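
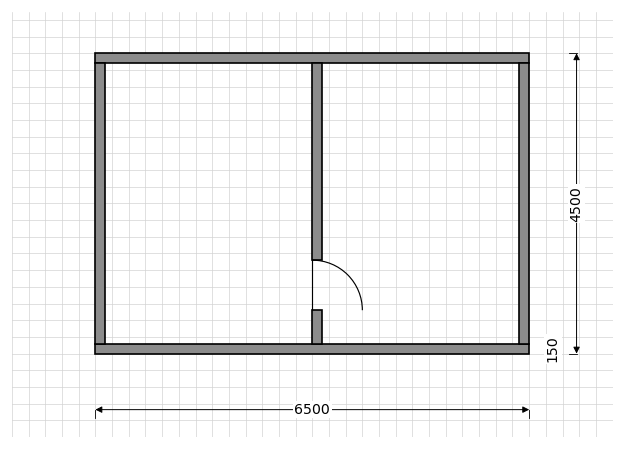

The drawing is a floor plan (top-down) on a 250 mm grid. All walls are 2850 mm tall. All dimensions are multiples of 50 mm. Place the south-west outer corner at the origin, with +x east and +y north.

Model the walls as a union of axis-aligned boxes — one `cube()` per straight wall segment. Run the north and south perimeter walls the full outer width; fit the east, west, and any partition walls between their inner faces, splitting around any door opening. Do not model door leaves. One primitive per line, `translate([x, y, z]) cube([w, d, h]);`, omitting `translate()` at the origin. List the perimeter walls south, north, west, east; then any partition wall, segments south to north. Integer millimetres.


cube([6500, 150, 2850]);
translate([0, 4350, 0]) cube([6500, 150, 2850]);
translate([0, 150, 0]) cube([150, 4200, 2850]);
translate([6350, 150, 0]) cube([150, 4200, 2850]);
translate([3250, 150, 0]) cube([150, 500, 2850]);
translate([3250, 1400, 0]) cube([150, 2950, 2850]);


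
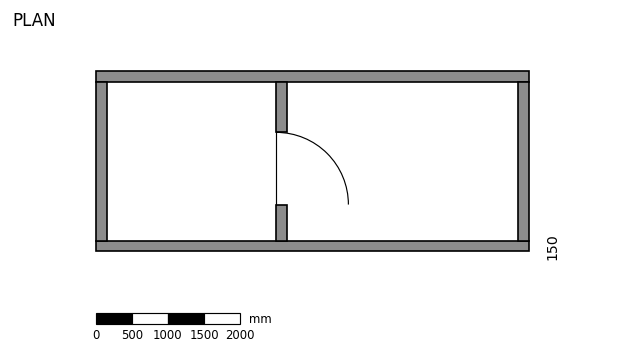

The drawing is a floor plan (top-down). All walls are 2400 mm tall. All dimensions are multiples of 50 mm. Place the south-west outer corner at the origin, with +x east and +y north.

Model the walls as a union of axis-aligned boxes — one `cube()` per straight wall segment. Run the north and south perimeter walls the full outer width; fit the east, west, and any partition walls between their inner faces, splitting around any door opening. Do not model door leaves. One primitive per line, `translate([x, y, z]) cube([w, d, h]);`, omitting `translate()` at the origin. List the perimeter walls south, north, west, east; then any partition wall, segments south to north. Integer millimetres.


cube([6000, 150, 2400]);
translate([0, 2350, 0]) cube([6000, 150, 2400]);
translate([0, 150, 0]) cube([150, 2200, 2400]);
translate([5850, 150, 0]) cube([150, 2200, 2400]);
translate([2500, 150, 0]) cube([150, 500, 2400]);
translate([2500, 1650, 0]) cube([150, 700, 2400]);


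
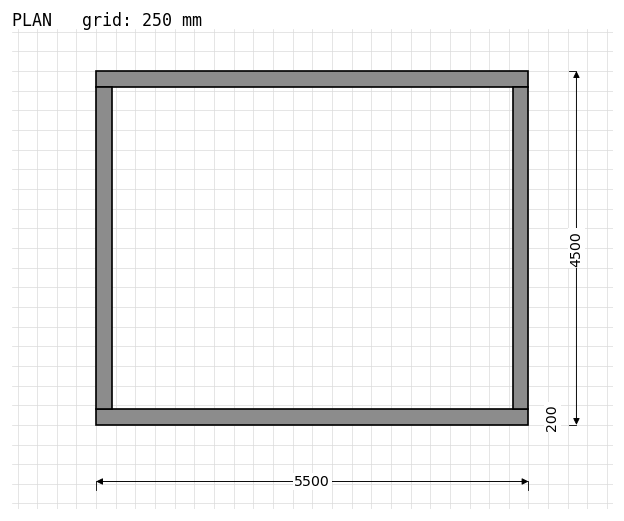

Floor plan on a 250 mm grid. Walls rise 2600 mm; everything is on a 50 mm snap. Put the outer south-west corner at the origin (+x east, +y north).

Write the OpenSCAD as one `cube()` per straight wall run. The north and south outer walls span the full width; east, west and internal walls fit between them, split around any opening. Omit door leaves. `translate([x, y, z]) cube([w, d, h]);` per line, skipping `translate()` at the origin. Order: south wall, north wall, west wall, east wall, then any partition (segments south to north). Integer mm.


cube([5500, 200, 2600]);
translate([0, 4300, 0]) cube([5500, 200, 2600]);
translate([0, 200, 0]) cube([200, 4100, 2600]);
translate([5300, 200, 0]) cube([200, 4100, 2600]);


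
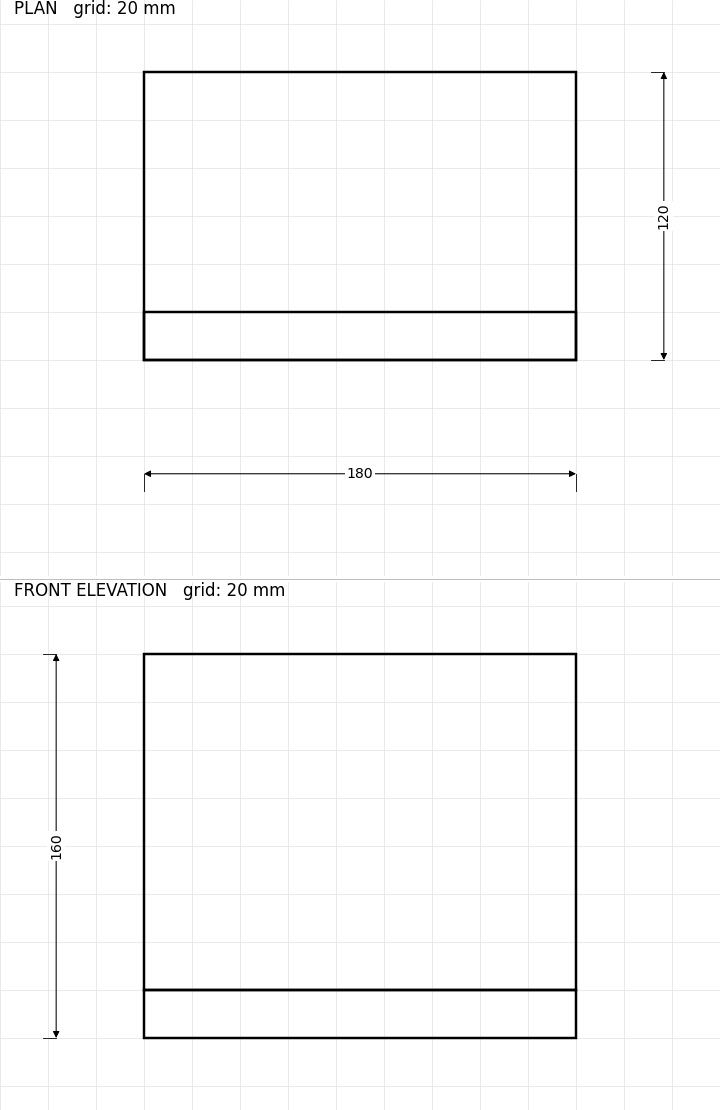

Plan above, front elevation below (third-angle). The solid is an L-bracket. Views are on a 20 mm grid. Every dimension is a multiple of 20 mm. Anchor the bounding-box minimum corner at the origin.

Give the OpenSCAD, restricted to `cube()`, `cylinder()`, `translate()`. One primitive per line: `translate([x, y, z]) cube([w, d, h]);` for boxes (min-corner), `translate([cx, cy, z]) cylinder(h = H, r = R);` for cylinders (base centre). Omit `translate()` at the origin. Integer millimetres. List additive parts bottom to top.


cube([180, 120, 20]);
translate([0, 0, 20]) cube([180, 20, 140]);


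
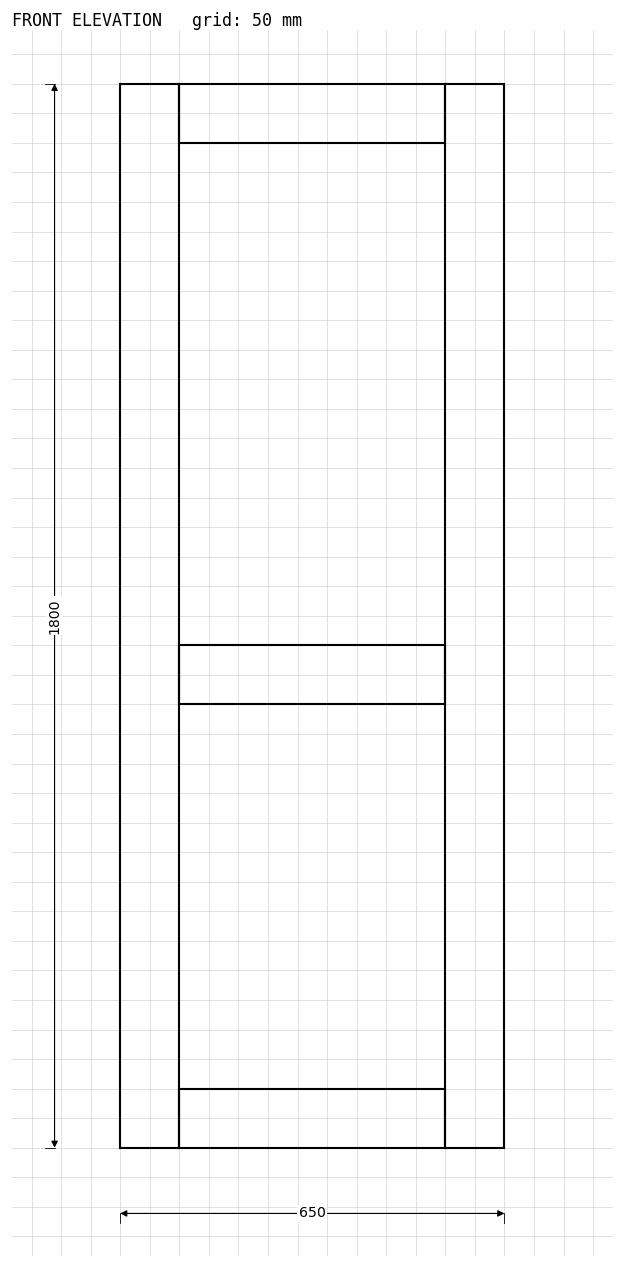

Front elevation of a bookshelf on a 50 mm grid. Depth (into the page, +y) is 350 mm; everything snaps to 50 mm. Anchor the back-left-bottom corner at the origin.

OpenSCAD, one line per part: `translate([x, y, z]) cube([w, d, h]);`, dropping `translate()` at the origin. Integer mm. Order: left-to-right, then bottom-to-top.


cube([100, 350, 1800]);
translate([100, 0, 0]) cube([450, 350, 100]);
translate([100, 0, 750]) cube([450, 350, 100]);
translate([100, 0, 1700]) cube([450, 350, 100]);
translate([550, 0, 0]) cube([100, 350, 1800]);


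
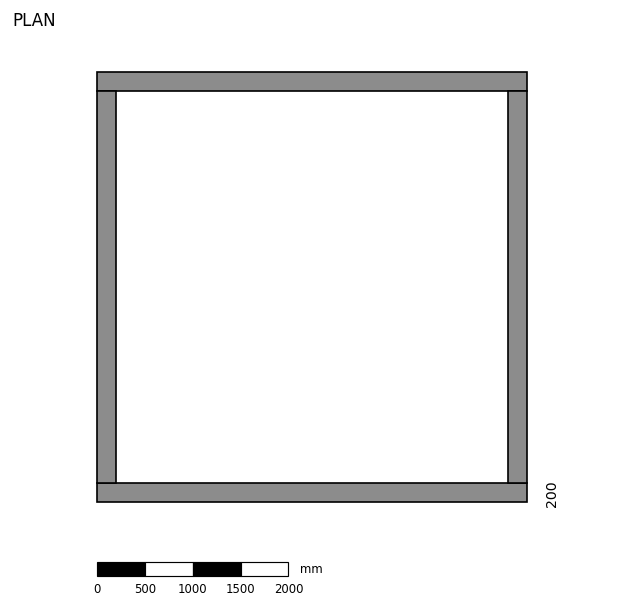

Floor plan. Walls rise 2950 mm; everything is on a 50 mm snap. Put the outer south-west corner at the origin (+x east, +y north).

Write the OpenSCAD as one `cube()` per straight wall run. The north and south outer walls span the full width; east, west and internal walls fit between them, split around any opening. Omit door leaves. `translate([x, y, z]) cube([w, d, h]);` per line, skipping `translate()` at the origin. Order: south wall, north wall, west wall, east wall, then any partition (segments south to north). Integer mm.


cube([4500, 200, 2950]);
translate([0, 4300, 0]) cube([4500, 200, 2950]);
translate([0, 200, 0]) cube([200, 4100, 2950]);
translate([4300, 200, 0]) cube([200, 4100, 2950]);


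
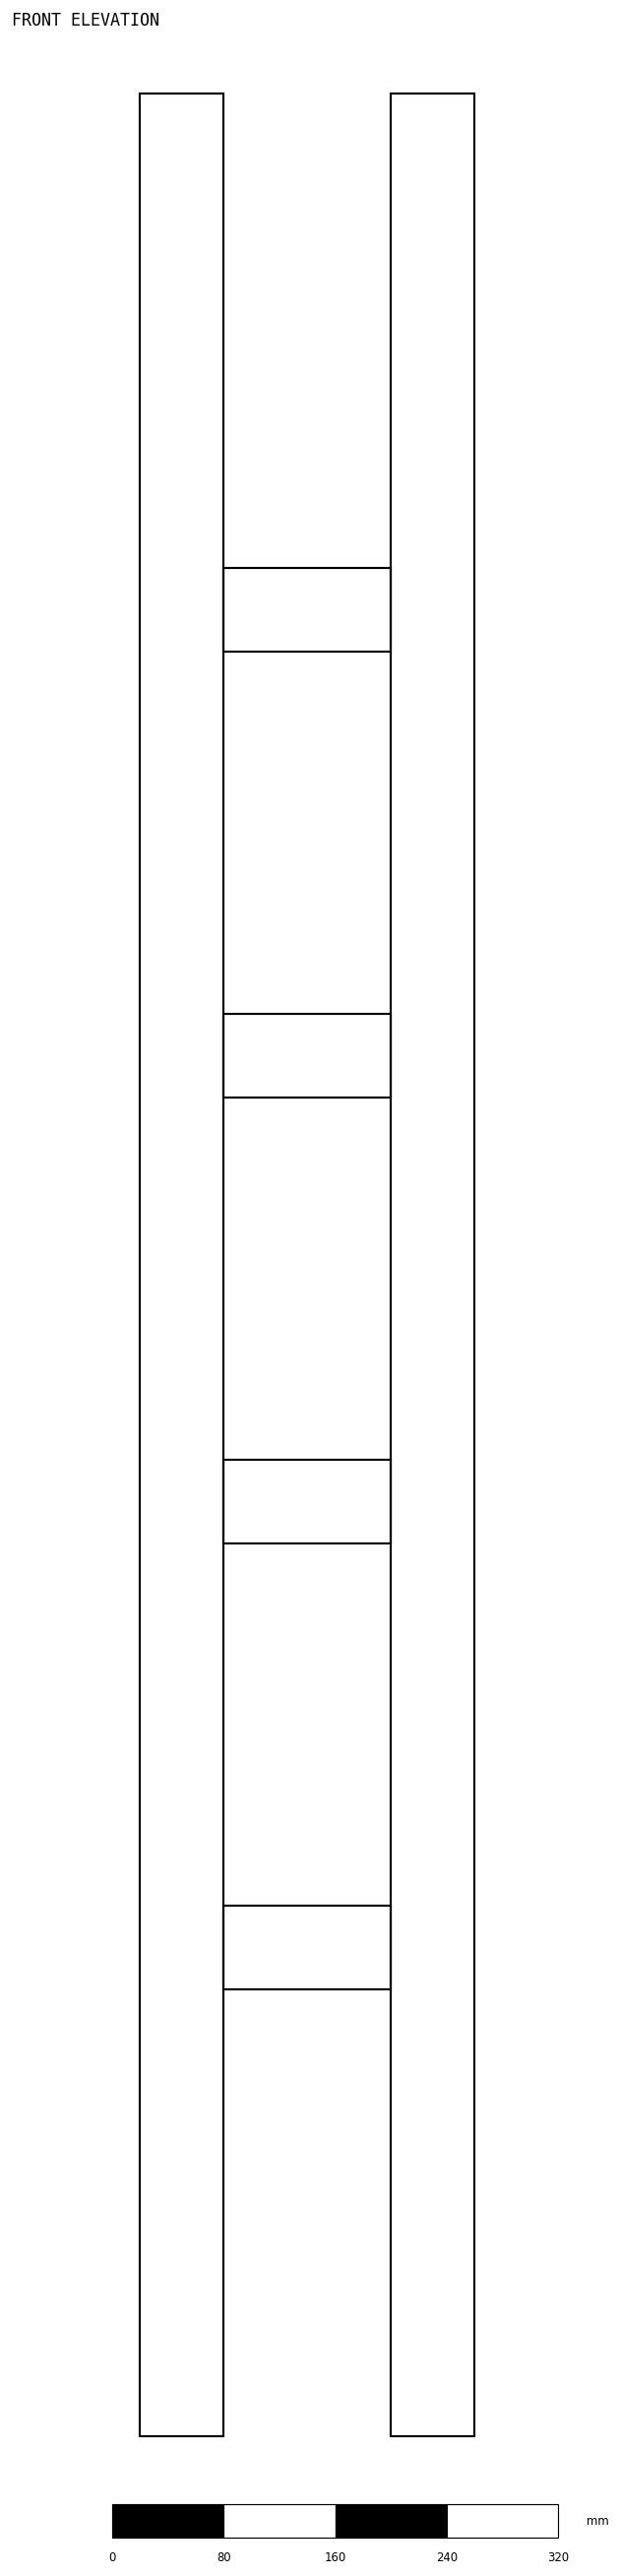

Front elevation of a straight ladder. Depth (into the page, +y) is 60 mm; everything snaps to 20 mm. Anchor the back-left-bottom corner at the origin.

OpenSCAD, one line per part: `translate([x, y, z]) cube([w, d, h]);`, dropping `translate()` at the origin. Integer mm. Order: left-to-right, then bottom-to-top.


cube([60, 60, 1680]);
translate([60, 0, 320]) cube([120, 60, 60]);
translate([60, 0, 640]) cube([120, 60, 60]);
translate([60, 0, 960]) cube([120, 60, 60]);
translate([60, 0, 1280]) cube([120, 60, 60]);
translate([180, 0, 0]) cube([60, 60, 1680]);


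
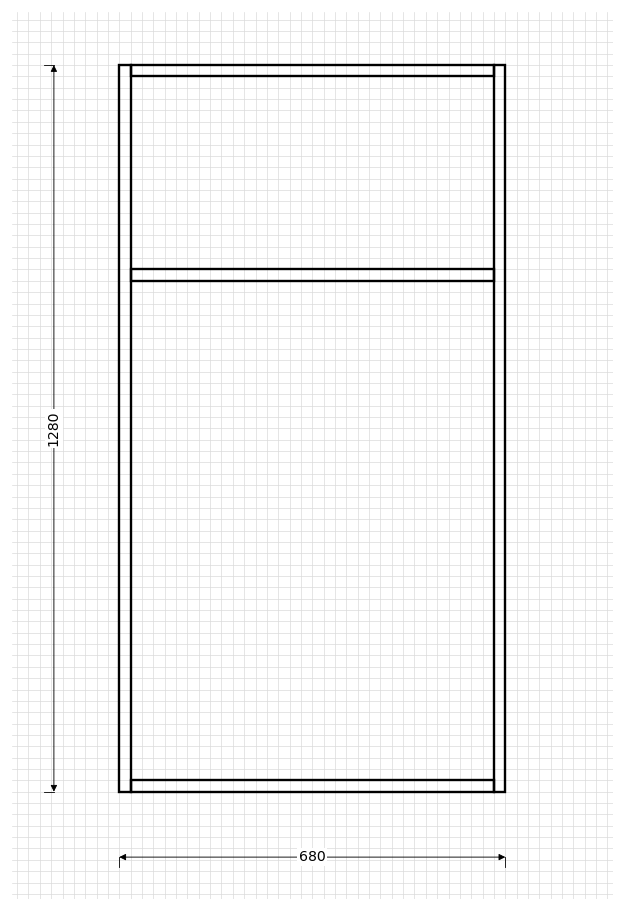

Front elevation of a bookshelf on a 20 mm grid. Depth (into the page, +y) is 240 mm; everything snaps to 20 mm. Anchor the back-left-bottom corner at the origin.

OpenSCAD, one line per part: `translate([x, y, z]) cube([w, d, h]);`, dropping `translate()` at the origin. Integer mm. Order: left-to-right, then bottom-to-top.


cube([20, 240, 1280]);
translate([20, 0, 0]) cube([640, 240, 20]);
translate([20, 0, 900]) cube([640, 240, 20]);
translate([20, 0, 1260]) cube([640, 240, 20]);
translate([660, 0, 0]) cube([20, 240, 1280]);


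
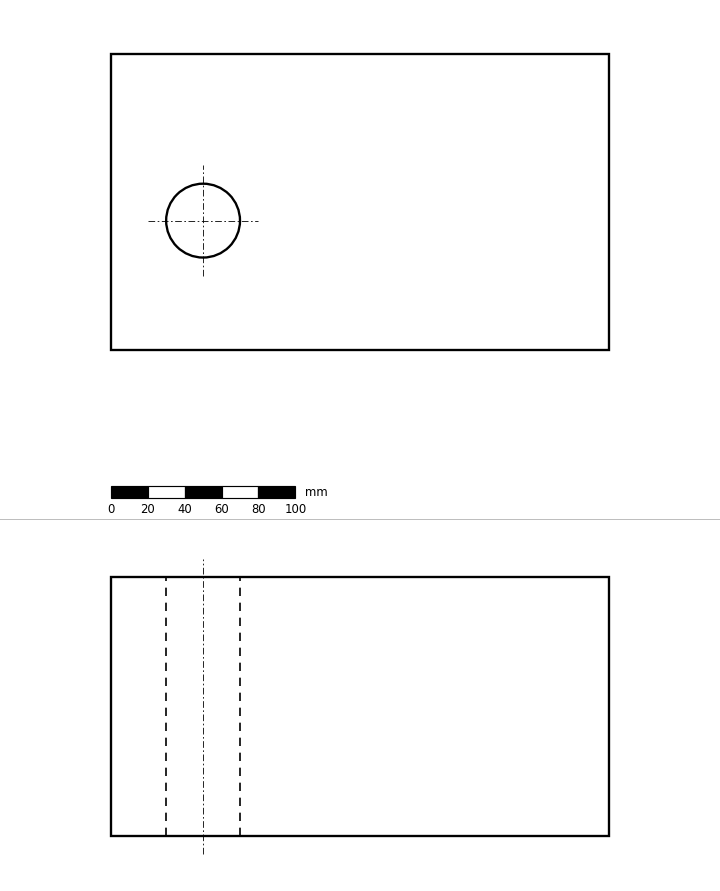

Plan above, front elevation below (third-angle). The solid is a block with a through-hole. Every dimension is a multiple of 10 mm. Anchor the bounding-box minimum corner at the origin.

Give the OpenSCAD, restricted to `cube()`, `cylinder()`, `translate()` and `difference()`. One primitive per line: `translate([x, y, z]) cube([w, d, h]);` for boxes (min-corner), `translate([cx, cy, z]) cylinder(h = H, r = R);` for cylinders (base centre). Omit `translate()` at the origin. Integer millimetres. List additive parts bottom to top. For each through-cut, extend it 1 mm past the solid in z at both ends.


difference() {
  cube([270, 160, 140]);
  translate([50, 70, -1]) cylinder(h = 142, r = 20);
}


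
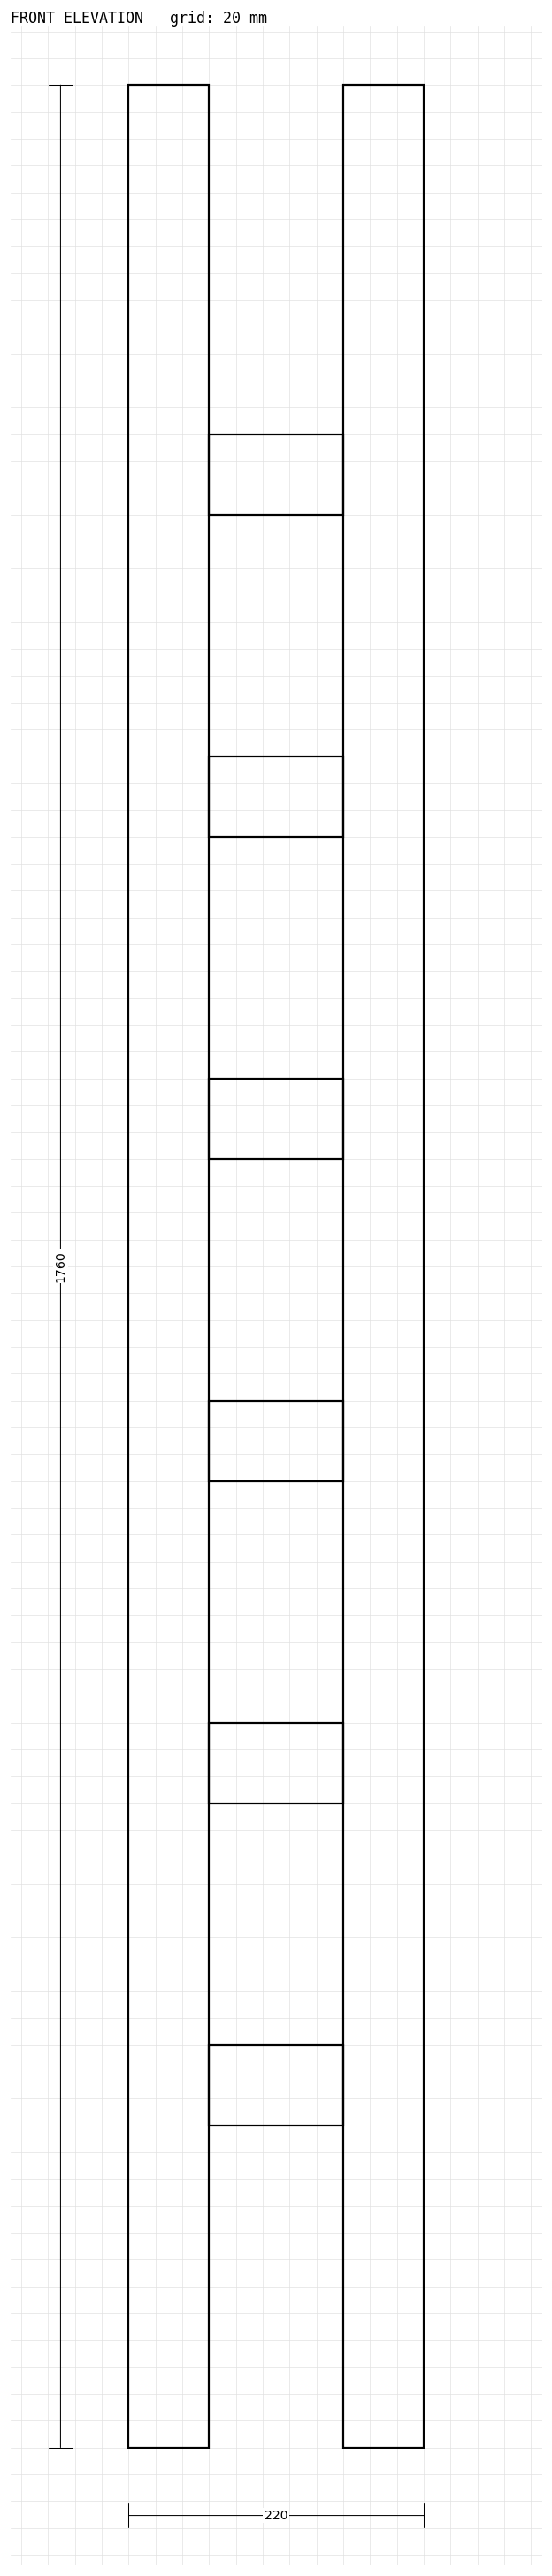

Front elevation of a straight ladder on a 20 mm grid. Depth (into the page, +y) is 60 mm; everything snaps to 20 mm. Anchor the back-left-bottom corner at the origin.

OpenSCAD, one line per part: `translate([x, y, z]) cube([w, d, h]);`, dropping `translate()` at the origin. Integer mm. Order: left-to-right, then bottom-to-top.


cube([60, 60, 1760]);
translate([60, 0, 240]) cube([100, 60, 60]);
translate([60, 0, 480]) cube([100, 60, 60]);
translate([60, 0, 720]) cube([100, 60, 60]);
translate([60, 0, 960]) cube([100, 60, 60]);
translate([60, 0, 1200]) cube([100, 60, 60]);
translate([60, 0, 1440]) cube([100, 60, 60]);
translate([160, 0, 0]) cube([60, 60, 1760]);


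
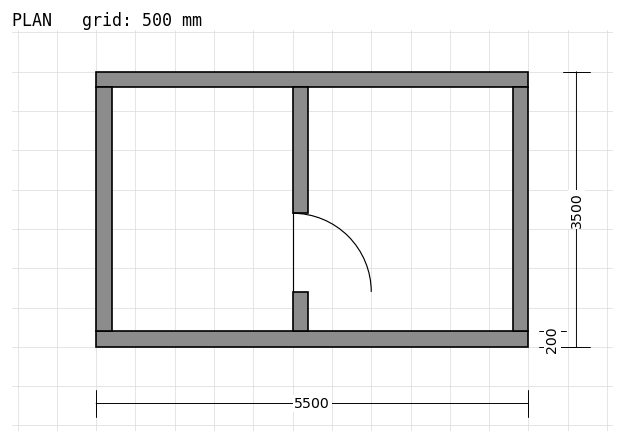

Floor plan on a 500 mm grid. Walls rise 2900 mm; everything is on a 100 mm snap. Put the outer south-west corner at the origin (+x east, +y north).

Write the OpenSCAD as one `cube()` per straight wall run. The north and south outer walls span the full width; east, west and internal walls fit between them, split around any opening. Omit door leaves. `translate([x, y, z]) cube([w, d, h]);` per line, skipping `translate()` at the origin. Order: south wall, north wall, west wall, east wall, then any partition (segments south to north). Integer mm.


cube([5500, 200, 2900]);
translate([0, 3300, 0]) cube([5500, 200, 2900]);
translate([0, 200, 0]) cube([200, 3100, 2900]);
translate([5300, 200, 0]) cube([200, 3100, 2900]);
translate([2500, 200, 0]) cube([200, 500, 2900]);
translate([2500, 1700, 0]) cube([200, 1600, 2900]);


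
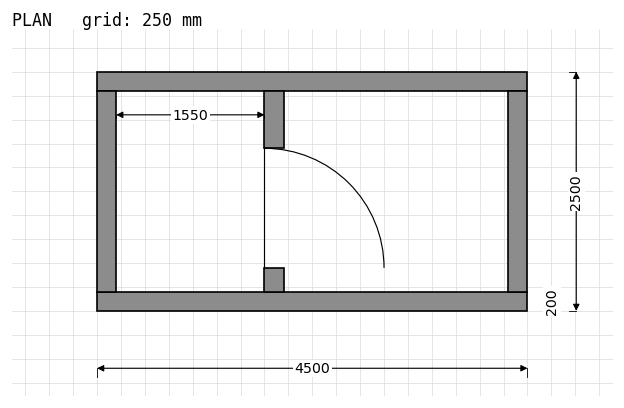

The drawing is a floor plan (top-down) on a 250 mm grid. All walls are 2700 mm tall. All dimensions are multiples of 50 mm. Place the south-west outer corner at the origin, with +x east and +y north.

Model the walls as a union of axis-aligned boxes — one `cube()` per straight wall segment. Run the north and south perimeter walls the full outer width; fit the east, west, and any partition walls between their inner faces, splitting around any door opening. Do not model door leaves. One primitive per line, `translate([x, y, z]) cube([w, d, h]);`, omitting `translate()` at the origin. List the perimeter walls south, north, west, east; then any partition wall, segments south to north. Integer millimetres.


cube([4500, 200, 2700]);
translate([0, 2300, 0]) cube([4500, 200, 2700]);
translate([0, 200, 0]) cube([200, 2100, 2700]);
translate([4300, 200, 0]) cube([200, 2100, 2700]);
translate([1750, 200, 0]) cube([200, 250, 2700]);
translate([1750, 1700, 0]) cube([200, 600, 2700]);


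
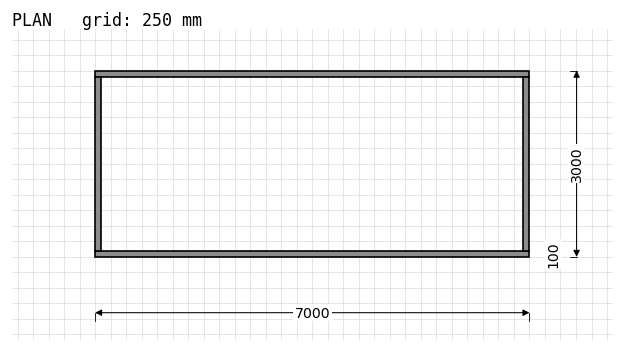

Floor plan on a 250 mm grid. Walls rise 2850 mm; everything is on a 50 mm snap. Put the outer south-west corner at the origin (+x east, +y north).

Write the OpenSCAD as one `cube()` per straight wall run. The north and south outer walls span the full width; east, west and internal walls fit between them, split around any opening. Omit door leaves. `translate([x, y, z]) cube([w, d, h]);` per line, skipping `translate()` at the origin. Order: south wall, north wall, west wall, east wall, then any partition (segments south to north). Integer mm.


cube([7000, 100, 2850]);
translate([0, 2900, 0]) cube([7000, 100, 2850]);
translate([0, 100, 0]) cube([100, 2800, 2850]);
translate([6900, 100, 0]) cube([100, 2800, 2850]);


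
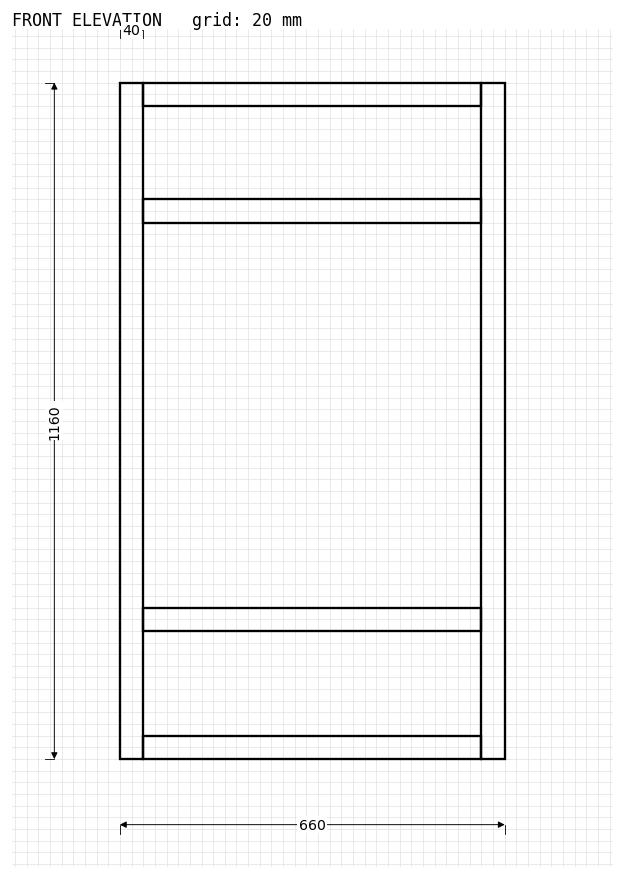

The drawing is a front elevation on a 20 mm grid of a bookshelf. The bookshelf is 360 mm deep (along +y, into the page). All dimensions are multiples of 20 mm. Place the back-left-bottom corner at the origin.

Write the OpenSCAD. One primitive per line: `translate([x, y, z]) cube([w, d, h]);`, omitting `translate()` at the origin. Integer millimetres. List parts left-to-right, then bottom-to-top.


cube([40, 360, 1160]);
translate([40, 0, 0]) cube([580, 360, 40]);
translate([40, 0, 220]) cube([580, 360, 40]);
translate([40, 0, 920]) cube([580, 360, 40]);
translate([40, 0, 1120]) cube([580, 360, 40]);
translate([620, 0, 0]) cube([40, 360, 1160]);


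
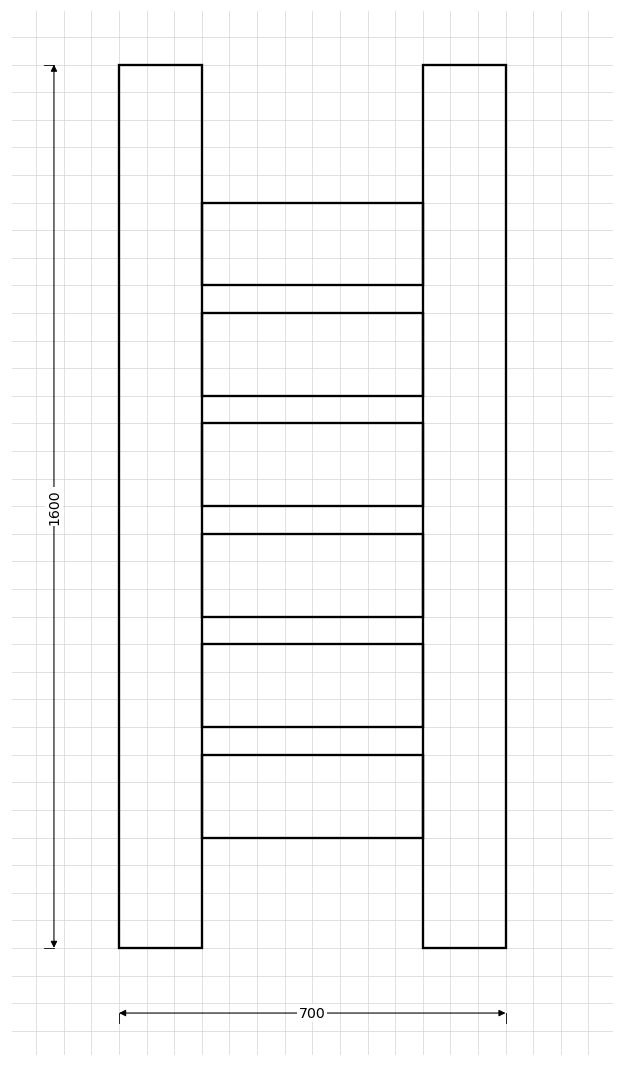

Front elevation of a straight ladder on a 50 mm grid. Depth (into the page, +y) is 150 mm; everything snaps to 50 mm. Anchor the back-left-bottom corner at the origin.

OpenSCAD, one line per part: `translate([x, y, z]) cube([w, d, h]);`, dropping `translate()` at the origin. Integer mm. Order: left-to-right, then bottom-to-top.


cube([150, 150, 1600]);
translate([150, 0, 200]) cube([400, 150, 150]);
translate([150, 0, 400]) cube([400, 150, 150]);
translate([150, 0, 600]) cube([400, 150, 150]);
translate([150, 0, 800]) cube([400, 150, 150]);
translate([150, 0, 1000]) cube([400, 150, 150]);
translate([150, 0, 1200]) cube([400, 150, 150]);
translate([550, 0, 0]) cube([150, 150, 1600]);


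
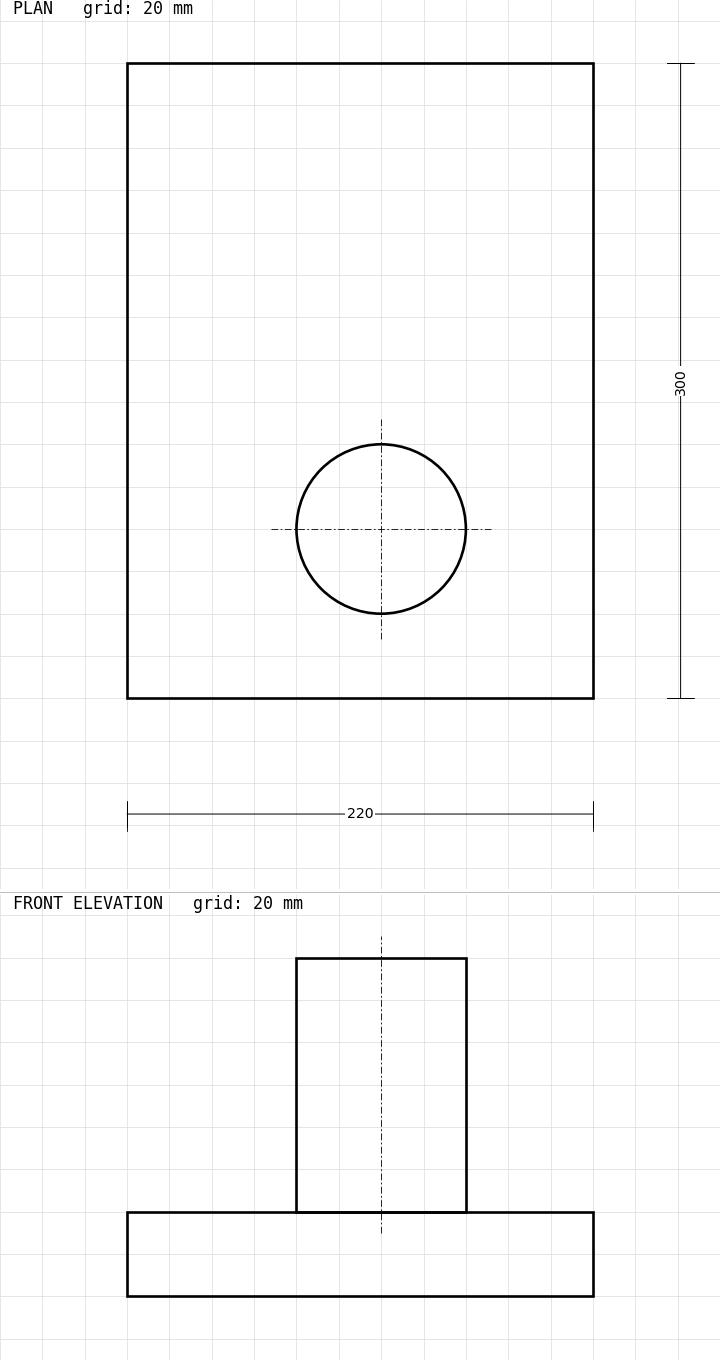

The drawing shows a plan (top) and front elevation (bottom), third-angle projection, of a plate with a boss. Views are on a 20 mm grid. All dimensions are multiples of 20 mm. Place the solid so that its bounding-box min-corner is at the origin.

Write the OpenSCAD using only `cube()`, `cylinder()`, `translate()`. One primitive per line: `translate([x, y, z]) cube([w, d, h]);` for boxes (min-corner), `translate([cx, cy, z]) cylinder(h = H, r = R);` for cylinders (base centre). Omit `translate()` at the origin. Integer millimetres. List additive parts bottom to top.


cube([220, 300, 40]);
translate([120, 80, 40]) cylinder(h = 120, r = 40);


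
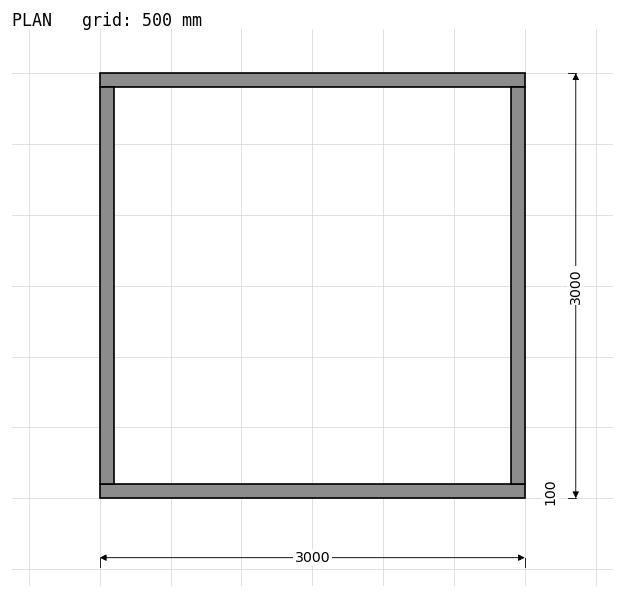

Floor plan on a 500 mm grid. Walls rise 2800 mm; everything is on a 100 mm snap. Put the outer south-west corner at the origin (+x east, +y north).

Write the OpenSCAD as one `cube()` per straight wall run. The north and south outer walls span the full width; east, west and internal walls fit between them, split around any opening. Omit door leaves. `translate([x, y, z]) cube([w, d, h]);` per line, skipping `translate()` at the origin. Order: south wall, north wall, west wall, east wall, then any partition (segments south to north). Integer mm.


cube([3000, 100, 2800]);
translate([0, 2900, 0]) cube([3000, 100, 2800]);
translate([0, 100, 0]) cube([100, 2800, 2800]);
translate([2900, 100, 0]) cube([100, 2800, 2800]);


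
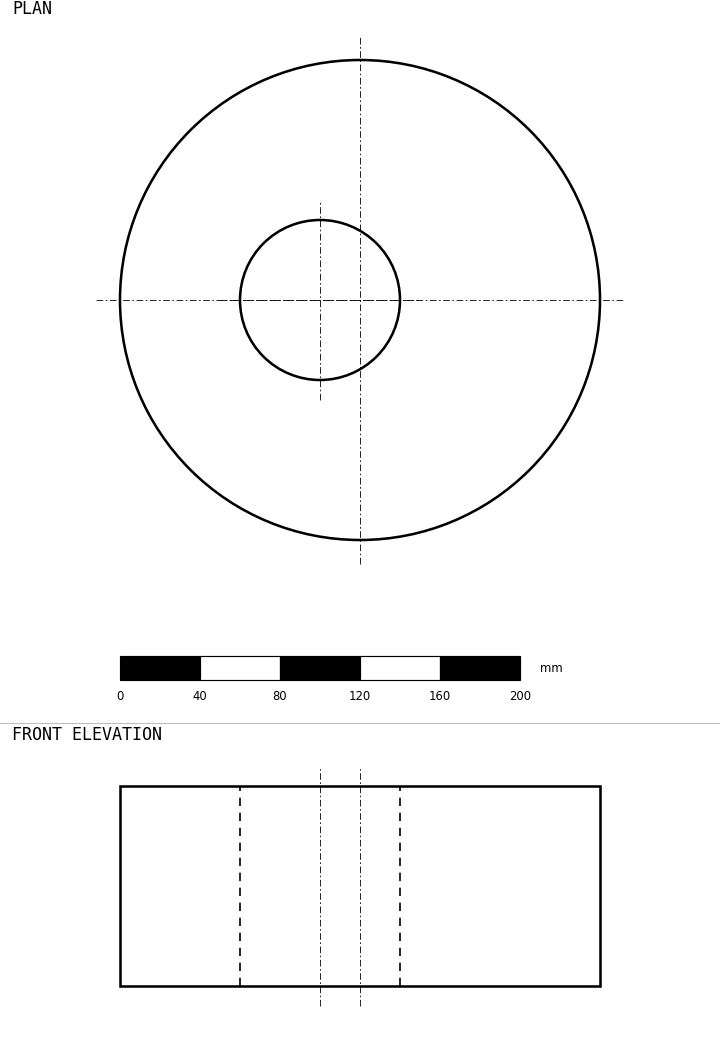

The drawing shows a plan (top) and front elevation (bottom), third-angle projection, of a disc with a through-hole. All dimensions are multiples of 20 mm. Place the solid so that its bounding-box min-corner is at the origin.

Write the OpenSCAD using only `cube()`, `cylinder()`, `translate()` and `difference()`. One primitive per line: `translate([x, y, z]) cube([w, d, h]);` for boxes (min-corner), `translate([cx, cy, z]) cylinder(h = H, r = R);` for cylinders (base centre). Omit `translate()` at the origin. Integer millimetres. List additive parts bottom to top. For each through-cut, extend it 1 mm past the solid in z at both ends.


difference() {
  translate([120, 120, 0]) cylinder(h = 100, r = 120);
  translate([100, 120, -1]) cylinder(h = 102, r = 40);
}


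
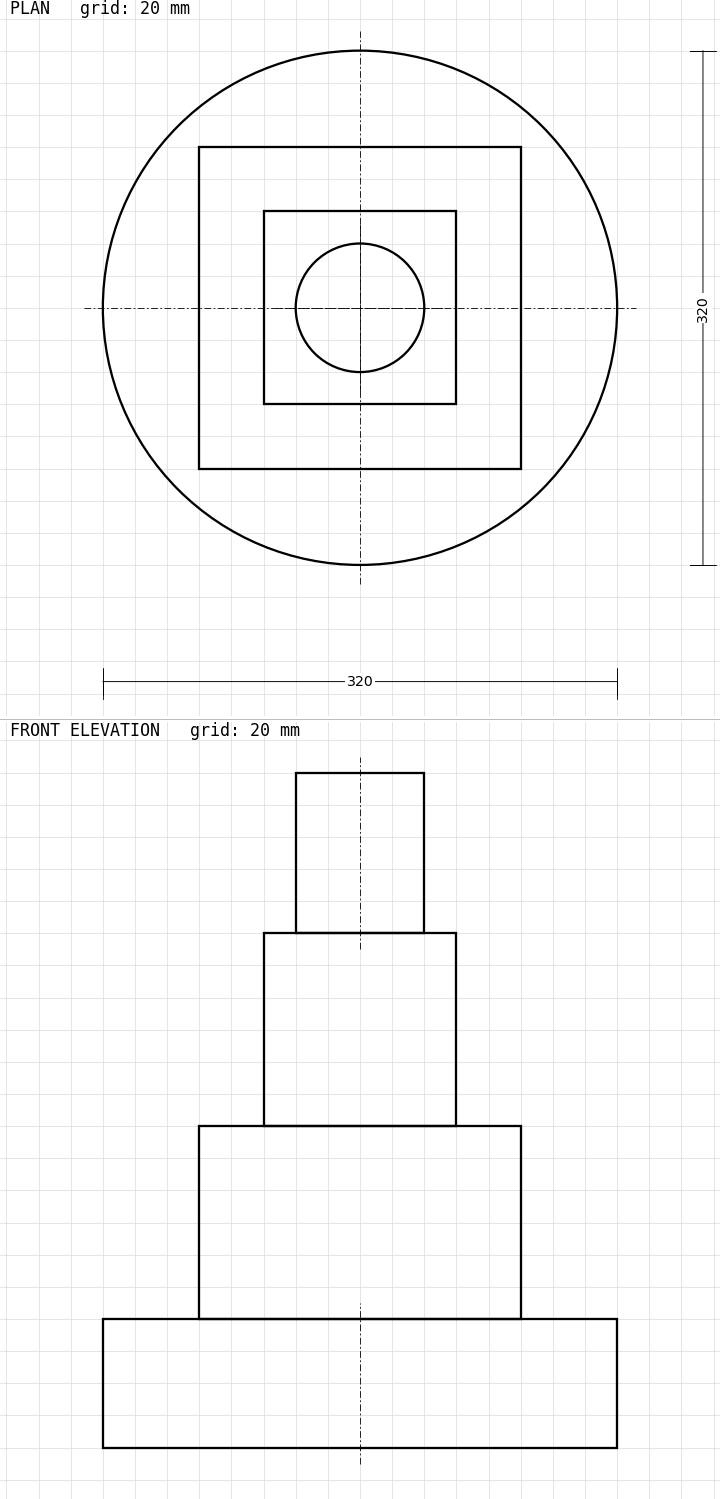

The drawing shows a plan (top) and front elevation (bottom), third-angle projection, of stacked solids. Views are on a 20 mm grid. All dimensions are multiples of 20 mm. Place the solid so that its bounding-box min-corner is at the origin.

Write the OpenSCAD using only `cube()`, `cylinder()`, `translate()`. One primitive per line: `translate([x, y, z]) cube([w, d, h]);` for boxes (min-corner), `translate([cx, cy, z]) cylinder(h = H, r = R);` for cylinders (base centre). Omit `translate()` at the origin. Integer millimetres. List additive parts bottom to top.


translate([160, 160, 0]) cylinder(h = 80, r = 160);
translate([60, 60, 80]) cube([200, 200, 120]);
translate([100, 100, 200]) cube([120, 120, 120]);
translate([160, 160, 320]) cylinder(h = 100, r = 40);


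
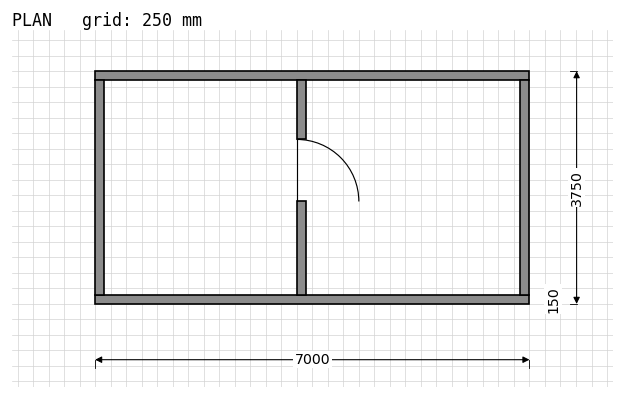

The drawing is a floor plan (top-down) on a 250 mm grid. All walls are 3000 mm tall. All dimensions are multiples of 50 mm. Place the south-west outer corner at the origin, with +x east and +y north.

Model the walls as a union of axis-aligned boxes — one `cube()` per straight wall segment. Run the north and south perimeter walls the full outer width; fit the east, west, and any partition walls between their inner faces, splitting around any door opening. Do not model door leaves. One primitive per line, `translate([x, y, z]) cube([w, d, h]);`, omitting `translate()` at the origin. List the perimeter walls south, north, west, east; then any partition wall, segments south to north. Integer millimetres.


cube([7000, 150, 3000]);
translate([0, 3600, 0]) cube([7000, 150, 3000]);
translate([0, 150, 0]) cube([150, 3450, 3000]);
translate([6850, 150, 0]) cube([150, 3450, 3000]);
translate([3250, 150, 0]) cube([150, 1500, 3000]);
translate([3250, 2650, 0]) cube([150, 950, 3000]);


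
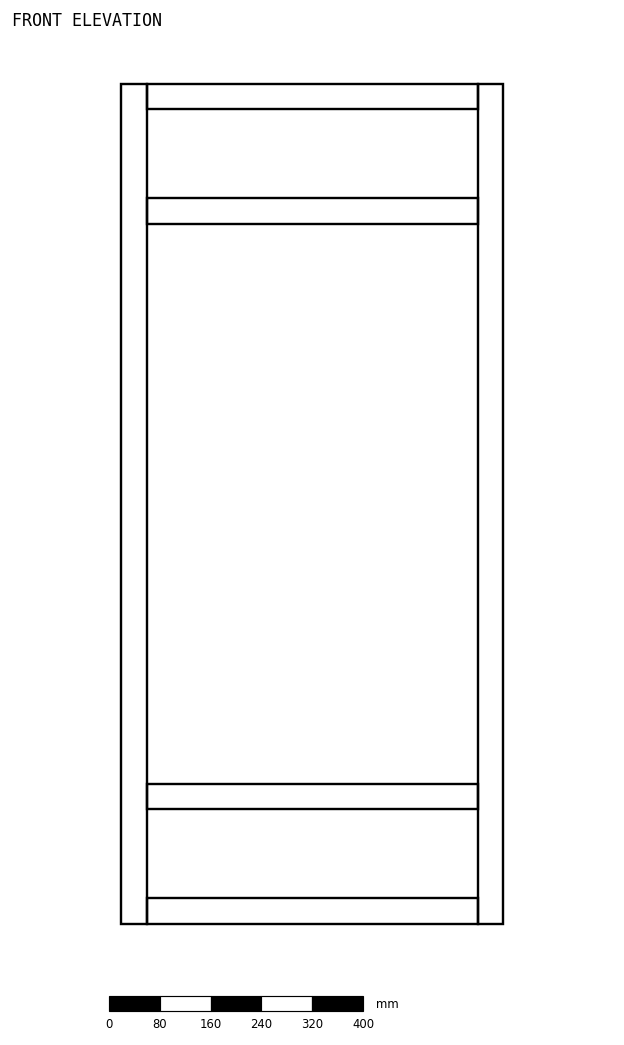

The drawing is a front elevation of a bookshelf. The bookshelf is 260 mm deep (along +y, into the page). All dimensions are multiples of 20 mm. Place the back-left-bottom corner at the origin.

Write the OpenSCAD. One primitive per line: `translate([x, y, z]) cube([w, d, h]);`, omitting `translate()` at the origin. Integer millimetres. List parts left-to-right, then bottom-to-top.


cube([40, 260, 1320]);
translate([40, 0, 0]) cube([520, 260, 40]);
translate([40, 0, 180]) cube([520, 260, 40]);
translate([40, 0, 1100]) cube([520, 260, 40]);
translate([40, 0, 1280]) cube([520, 260, 40]);
translate([560, 0, 0]) cube([40, 260, 1320]);


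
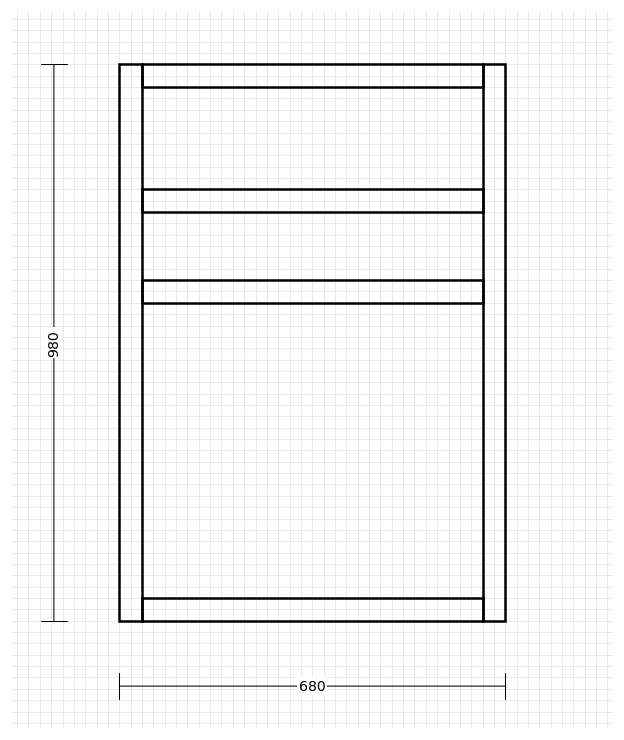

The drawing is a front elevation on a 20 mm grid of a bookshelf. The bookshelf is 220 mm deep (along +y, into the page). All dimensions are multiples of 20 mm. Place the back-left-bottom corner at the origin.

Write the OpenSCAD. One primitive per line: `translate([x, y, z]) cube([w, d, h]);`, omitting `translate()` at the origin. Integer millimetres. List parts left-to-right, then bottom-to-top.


cube([40, 220, 980]);
translate([40, 0, 0]) cube([600, 220, 40]);
translate([40, 0, 560]) cube([600, 220, 40]);
translate([40, 0, 720]) cube([600, 220, 40]);
translate([40, 0, 940]) cube([600, 220, 40]);
translate([640, 0, 0]) cube([40, 220, 980]);


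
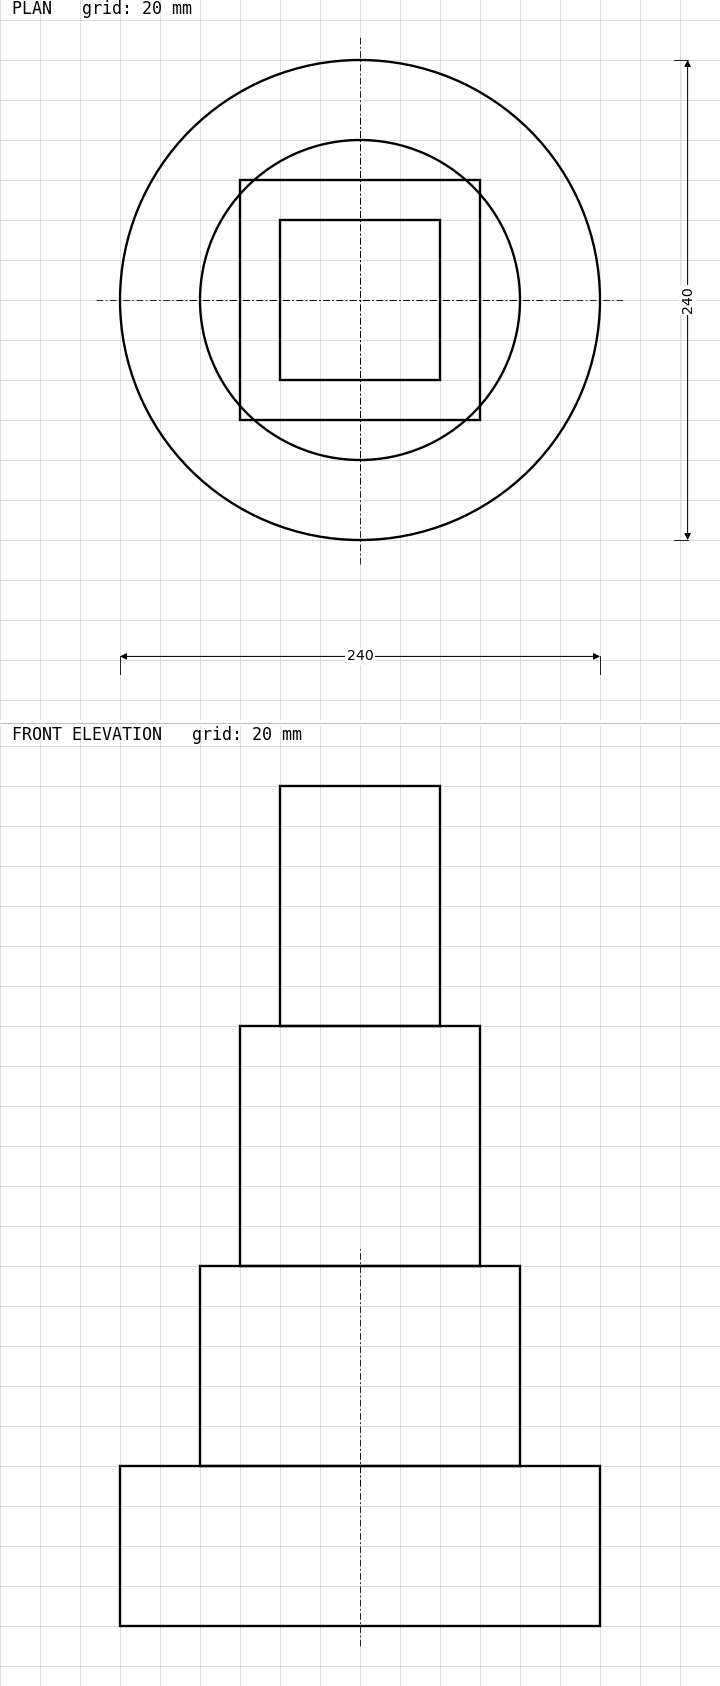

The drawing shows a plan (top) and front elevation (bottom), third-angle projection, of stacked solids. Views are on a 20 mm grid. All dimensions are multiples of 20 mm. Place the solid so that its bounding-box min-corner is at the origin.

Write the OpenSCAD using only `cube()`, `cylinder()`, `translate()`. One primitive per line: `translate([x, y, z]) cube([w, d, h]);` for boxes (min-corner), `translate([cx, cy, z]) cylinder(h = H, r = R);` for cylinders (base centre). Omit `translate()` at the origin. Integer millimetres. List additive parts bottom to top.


translate([120, 120, 0]) cylinder(h = 80, r = 120);
translate([120, 120, 80]) cylinder(h = 100, r = 80);
translate([60, 60, 180]) cube([120, 120, 120]);
translate([80, 80, 300]) cube([80, 80, 120]);


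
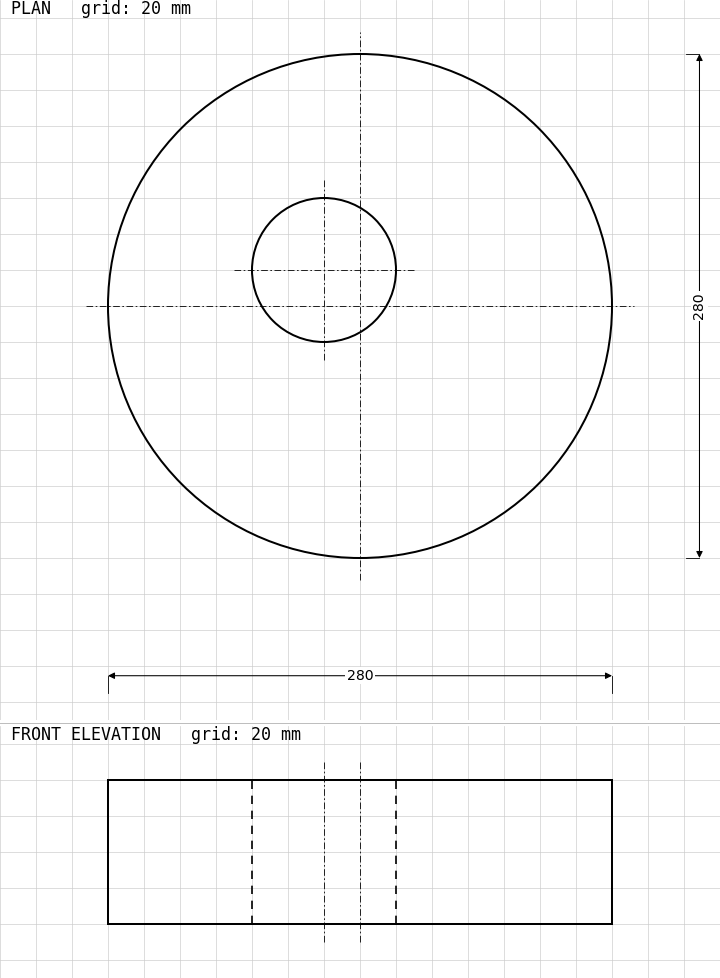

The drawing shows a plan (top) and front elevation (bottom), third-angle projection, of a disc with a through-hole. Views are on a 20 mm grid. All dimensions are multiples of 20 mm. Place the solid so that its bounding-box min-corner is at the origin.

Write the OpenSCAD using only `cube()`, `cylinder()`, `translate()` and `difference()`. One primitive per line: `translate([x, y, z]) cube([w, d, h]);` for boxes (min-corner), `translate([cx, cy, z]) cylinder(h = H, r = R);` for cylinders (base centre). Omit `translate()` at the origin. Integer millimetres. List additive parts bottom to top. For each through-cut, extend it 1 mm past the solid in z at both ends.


difference() {
  translate([140, 140, 0]) cylinder(h = 80, r = 140);
  translate([120, 160, -1]) cylinder(h = 82, r = 40);
}


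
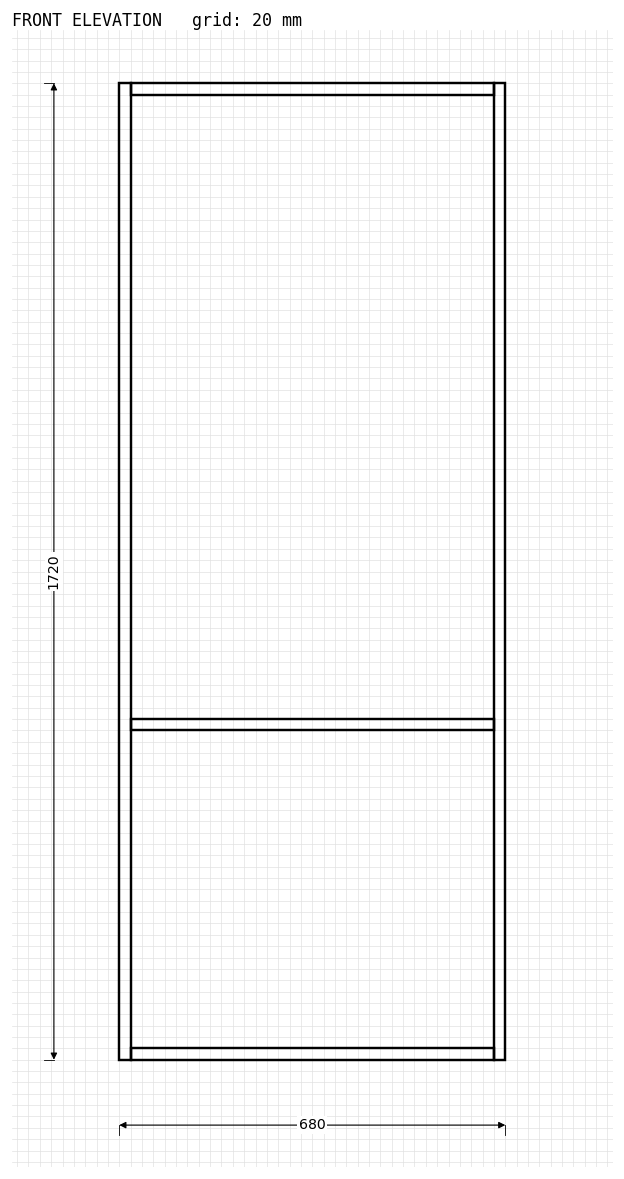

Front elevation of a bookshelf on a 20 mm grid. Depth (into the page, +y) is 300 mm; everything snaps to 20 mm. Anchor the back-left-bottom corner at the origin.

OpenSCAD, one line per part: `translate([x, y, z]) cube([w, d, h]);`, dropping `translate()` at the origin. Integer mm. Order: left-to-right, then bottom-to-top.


cube([20, 300, 1720]);
translate([20, 0, 0]) cube([640, 300, 20]);
translate([20, 0, 580]) cube([640, 300, 20]);
translate([20, 0, 1700]) cube([640, 300, 20]);
translate([660, 0, 0]) cube([20, 300, 1720]);


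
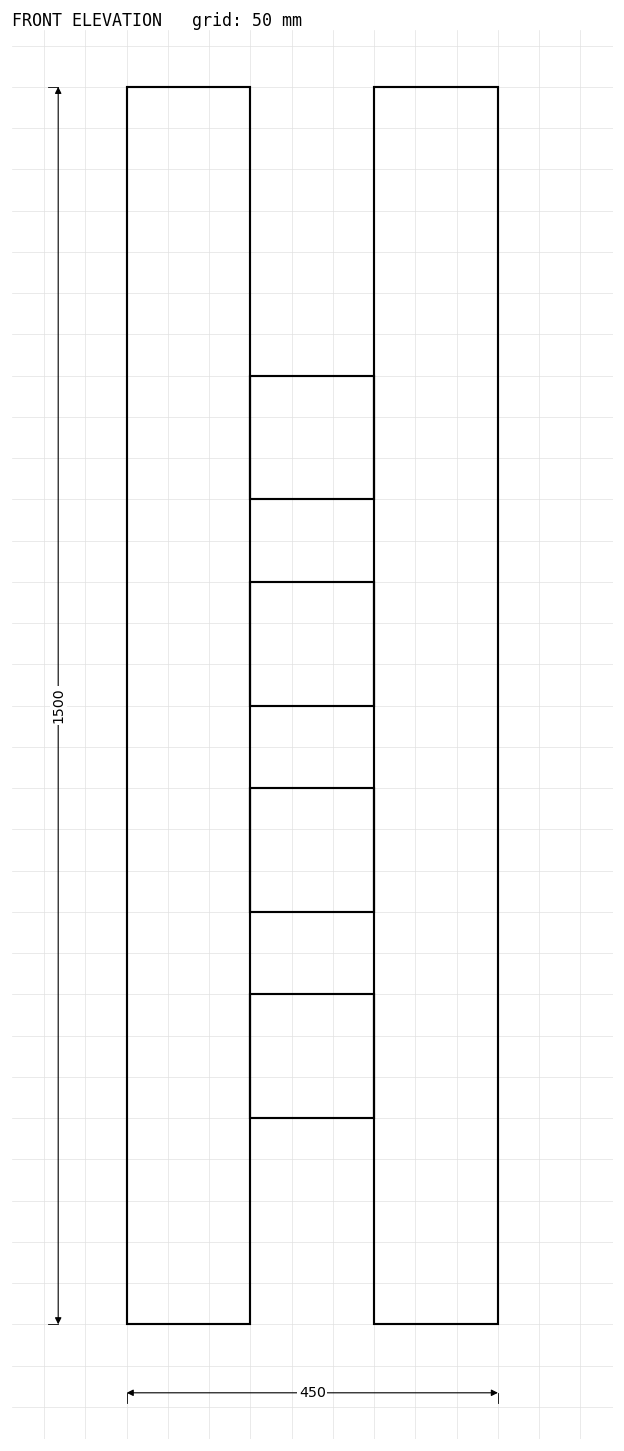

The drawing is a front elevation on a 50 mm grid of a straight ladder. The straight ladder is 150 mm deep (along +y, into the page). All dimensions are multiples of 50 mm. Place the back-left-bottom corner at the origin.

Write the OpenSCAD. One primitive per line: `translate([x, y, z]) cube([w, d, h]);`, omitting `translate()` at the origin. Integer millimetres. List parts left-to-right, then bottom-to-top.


cube([150, 150, 1500]);
translate([150, 0, 250]) cube([150, 150, 150]);
translate([150, 0, 500]) cube([150, 150, 150]);
translate([150, 0, 750]) cube([150, 150, 150]);
translate([150, 0, 1000]) cube([150, 150, 150]);
translate([300, 0, 0]) cube([150, 150, 1500]);


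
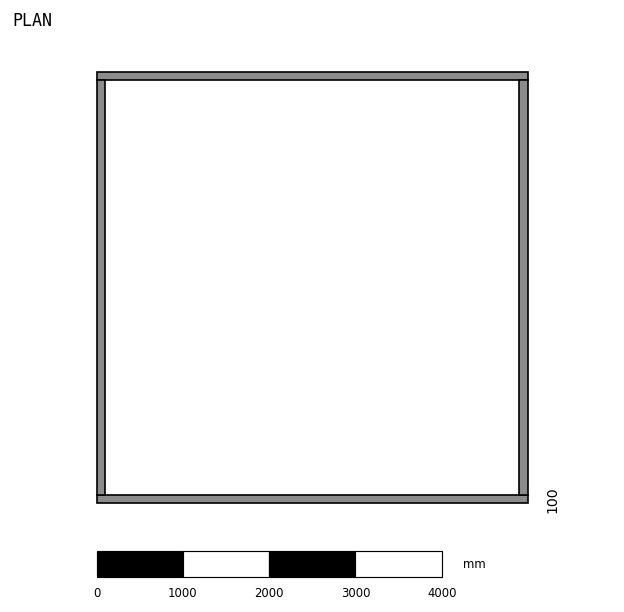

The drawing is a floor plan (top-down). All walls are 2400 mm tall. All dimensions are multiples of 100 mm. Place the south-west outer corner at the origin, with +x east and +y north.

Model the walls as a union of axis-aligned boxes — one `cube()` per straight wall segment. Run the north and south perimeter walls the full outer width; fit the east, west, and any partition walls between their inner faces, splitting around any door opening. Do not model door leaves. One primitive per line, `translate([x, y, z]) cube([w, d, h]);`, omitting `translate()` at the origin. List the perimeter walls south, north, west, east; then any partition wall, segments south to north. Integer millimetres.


cube([5000, 100, 2400]);
translate([0, 4900, 0]) cube([5000, 100, 2400]);
translate([0, 100, 0]) cube([100, 4800, 2400]);
translate([4900, 100, 0]) cube([100, 4800, 2400]);


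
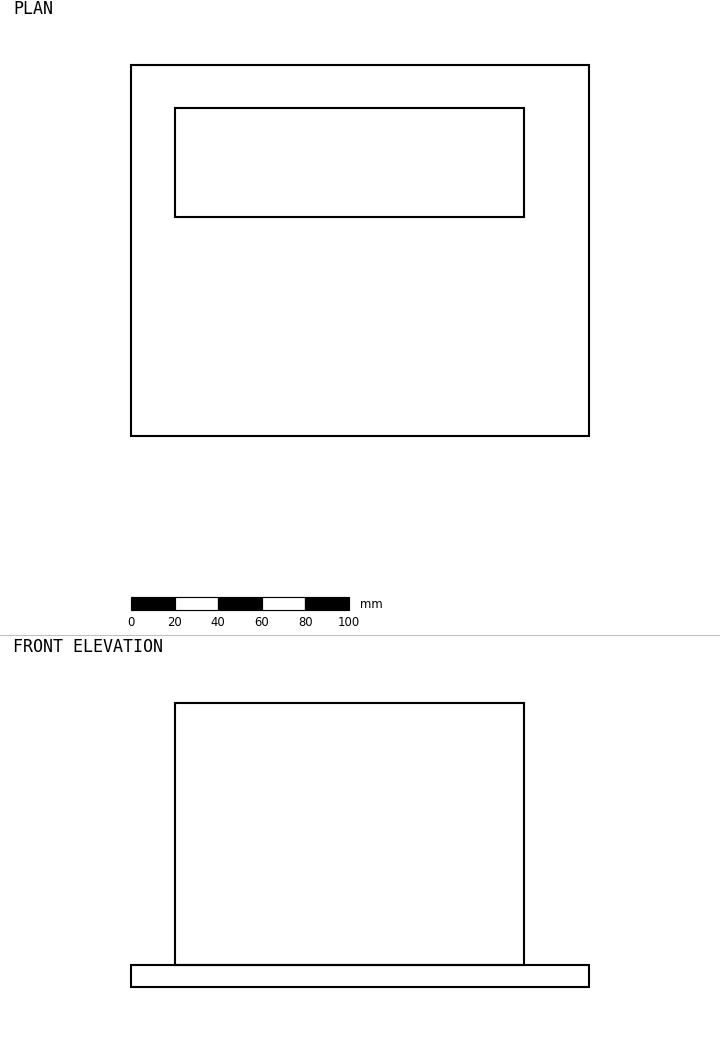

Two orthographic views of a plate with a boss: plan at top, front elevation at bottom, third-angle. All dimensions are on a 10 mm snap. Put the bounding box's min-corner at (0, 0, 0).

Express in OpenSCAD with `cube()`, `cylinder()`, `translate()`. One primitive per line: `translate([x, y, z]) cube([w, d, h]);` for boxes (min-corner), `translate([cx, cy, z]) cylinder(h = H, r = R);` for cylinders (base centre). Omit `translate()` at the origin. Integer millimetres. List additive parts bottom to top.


cube([210, 170, 10]);
translate([20, 100, 10]) cube([160, 50, 120]);


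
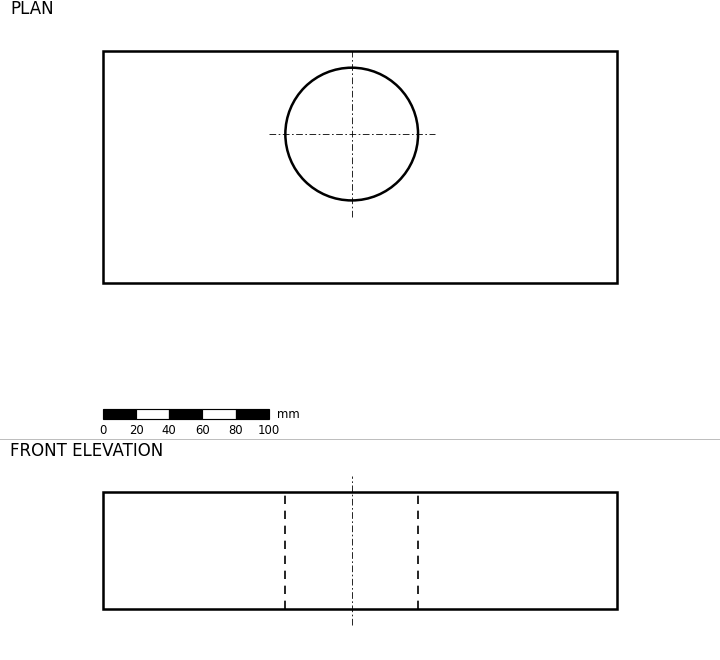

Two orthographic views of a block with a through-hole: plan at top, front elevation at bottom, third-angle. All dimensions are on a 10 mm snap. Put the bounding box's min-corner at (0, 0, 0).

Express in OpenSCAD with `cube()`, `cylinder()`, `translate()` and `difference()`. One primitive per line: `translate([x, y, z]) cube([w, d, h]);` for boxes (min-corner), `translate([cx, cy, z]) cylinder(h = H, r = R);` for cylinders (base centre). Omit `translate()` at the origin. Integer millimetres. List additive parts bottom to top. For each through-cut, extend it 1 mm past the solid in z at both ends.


difference() {
  cube([310, 140, 70]);
  translate([150, 90, -1]) cylinder(h = 72, r = 40);
}


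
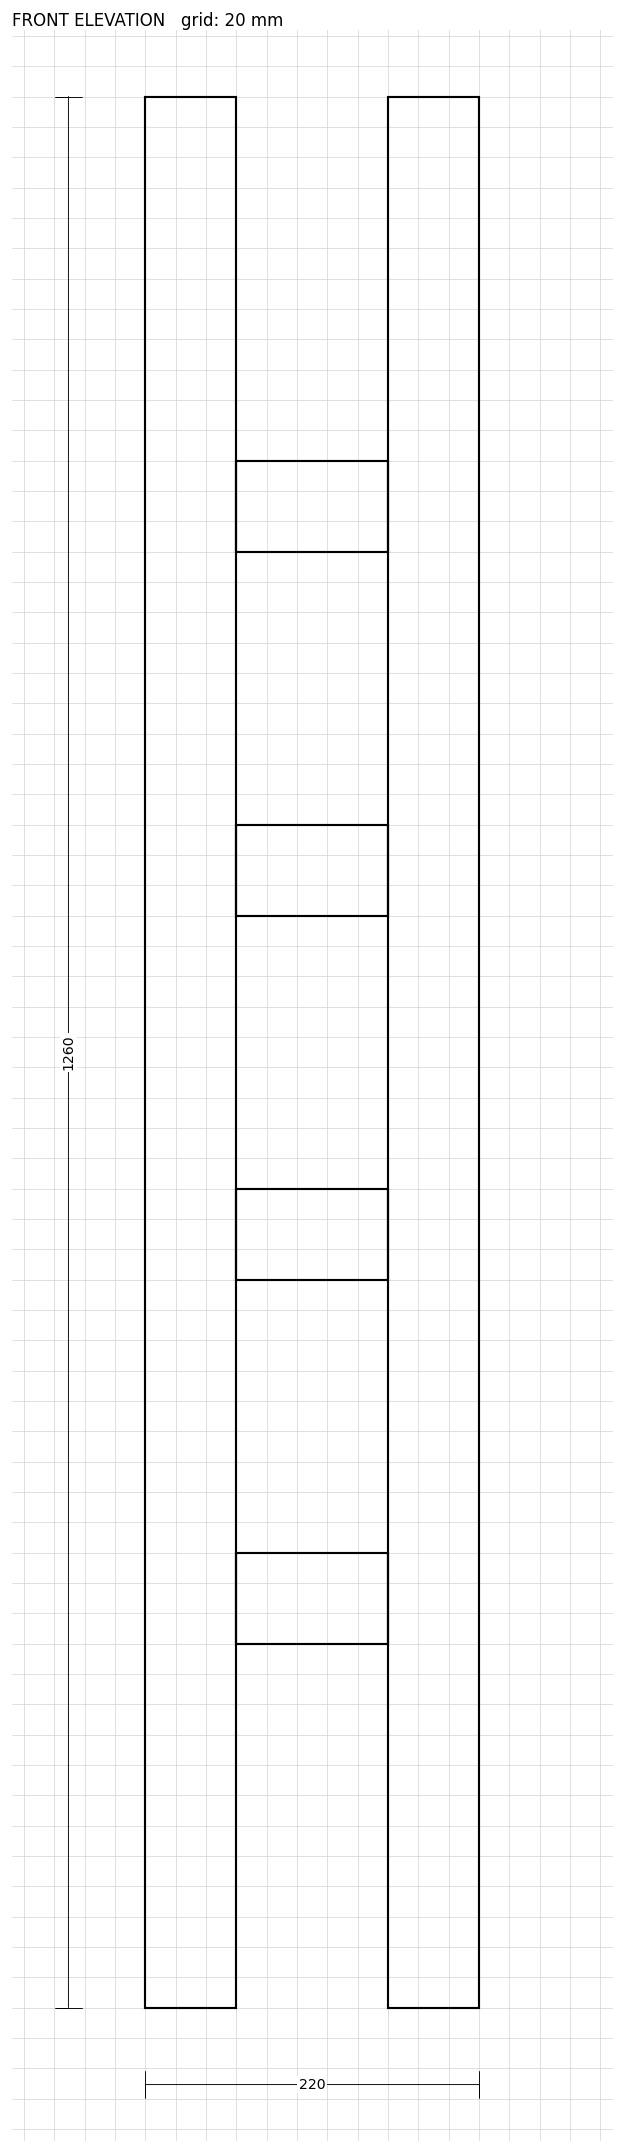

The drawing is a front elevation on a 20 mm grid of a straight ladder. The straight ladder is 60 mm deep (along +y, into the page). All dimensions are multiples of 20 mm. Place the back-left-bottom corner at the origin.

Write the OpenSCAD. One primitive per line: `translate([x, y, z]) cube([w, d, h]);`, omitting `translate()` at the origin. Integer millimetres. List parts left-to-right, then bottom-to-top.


cube([60, 60, 1260]);
translate([60, 0, 240]) cube([100, 60, 60]);
translate([60, 0, 480]) cube([100, 60, 60]);
translate([60, 0, 720]) cube([100, 60, 60]);
translate([60, 0, 960]) cube([100, 60, 60]);
translate([160, 0, 0]) cube([60, 60, 1260]);


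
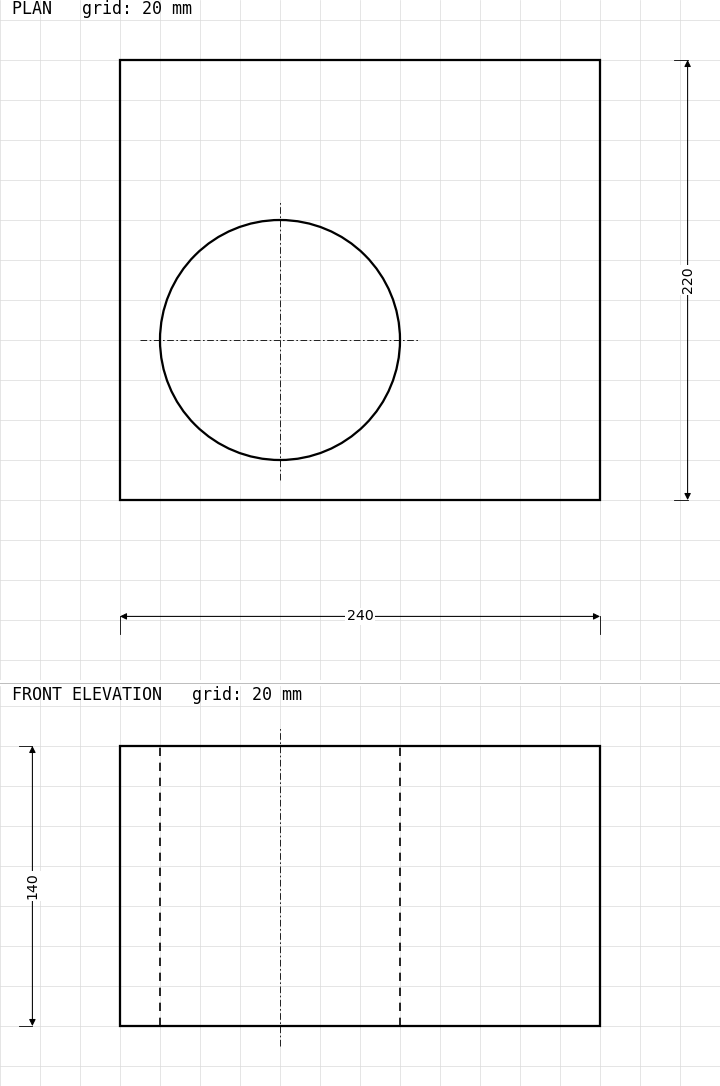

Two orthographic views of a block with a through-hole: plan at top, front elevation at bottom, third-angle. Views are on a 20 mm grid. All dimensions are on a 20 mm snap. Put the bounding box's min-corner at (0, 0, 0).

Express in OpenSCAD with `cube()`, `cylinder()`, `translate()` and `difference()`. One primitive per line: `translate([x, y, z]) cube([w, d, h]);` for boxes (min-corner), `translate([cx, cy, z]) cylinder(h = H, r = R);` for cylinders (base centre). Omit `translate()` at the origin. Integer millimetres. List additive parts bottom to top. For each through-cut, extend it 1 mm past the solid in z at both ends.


difference() {
  cube([240, 220, 140]);
  translate([80, 80, -1]) cylinder(h = 142, r = 60);
}


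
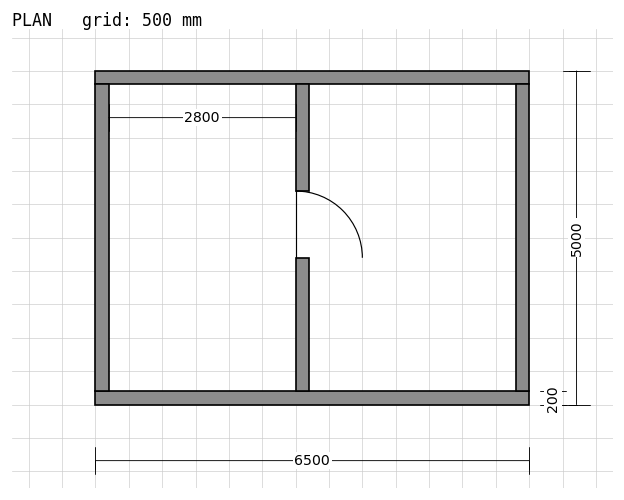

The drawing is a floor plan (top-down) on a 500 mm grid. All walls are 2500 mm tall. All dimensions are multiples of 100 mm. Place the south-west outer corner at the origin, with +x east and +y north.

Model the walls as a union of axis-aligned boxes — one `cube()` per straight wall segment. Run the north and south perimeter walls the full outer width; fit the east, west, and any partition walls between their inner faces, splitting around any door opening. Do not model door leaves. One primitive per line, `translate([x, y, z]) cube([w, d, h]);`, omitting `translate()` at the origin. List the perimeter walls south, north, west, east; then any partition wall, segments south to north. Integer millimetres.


cube([6500, 200, 2500]);
translate([0, 4800, 0]) cube([6500, 200, 2500]);
translate([0, 200, 0]) cube([200, 4600, 2500]);
translate([6300, 200, 0]) cube([200, 4600, 2500]);
translate([3000, 200, 0]) cube([200, 2000, 2500]);
translate([3000, 3200, 0]) cube([200, 1600, 2500]);


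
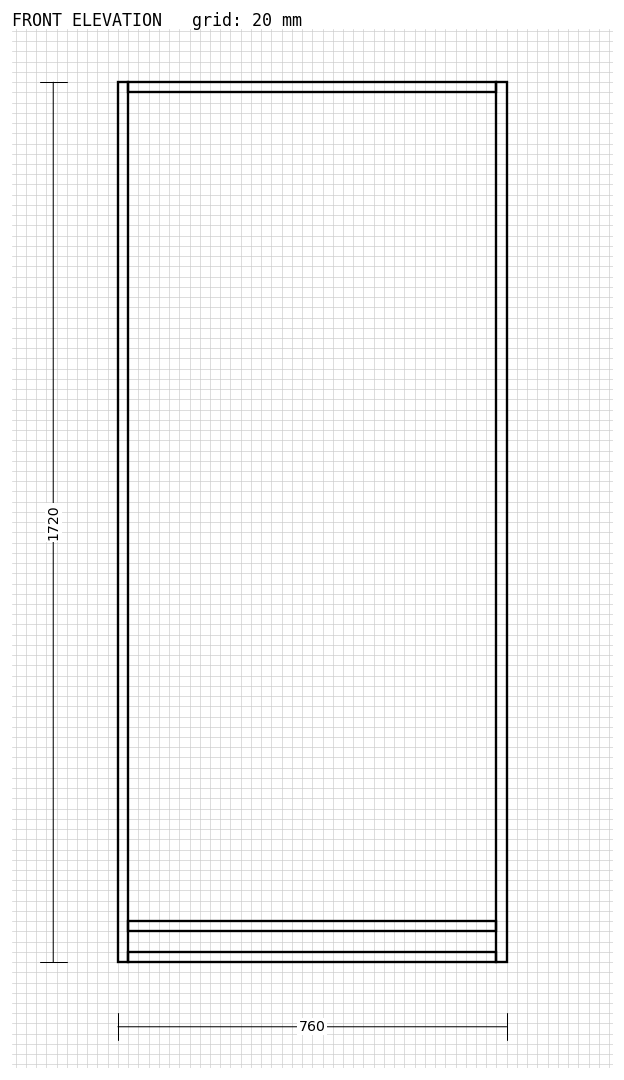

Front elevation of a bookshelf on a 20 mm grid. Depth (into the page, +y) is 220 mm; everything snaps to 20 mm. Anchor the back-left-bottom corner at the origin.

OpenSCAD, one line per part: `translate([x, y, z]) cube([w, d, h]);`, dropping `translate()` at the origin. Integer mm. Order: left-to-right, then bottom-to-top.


cube([20, 220, 1720]);
translate([20, 0, 0]) cube([720, 220, 20]);
translate([20, 0, 60]) cube([720, 220, 20]);
translate([20, 0, 1700]) cube([720, 220, 20]);
translate([740, 0, 0]) cube([20, 220, 1720]);


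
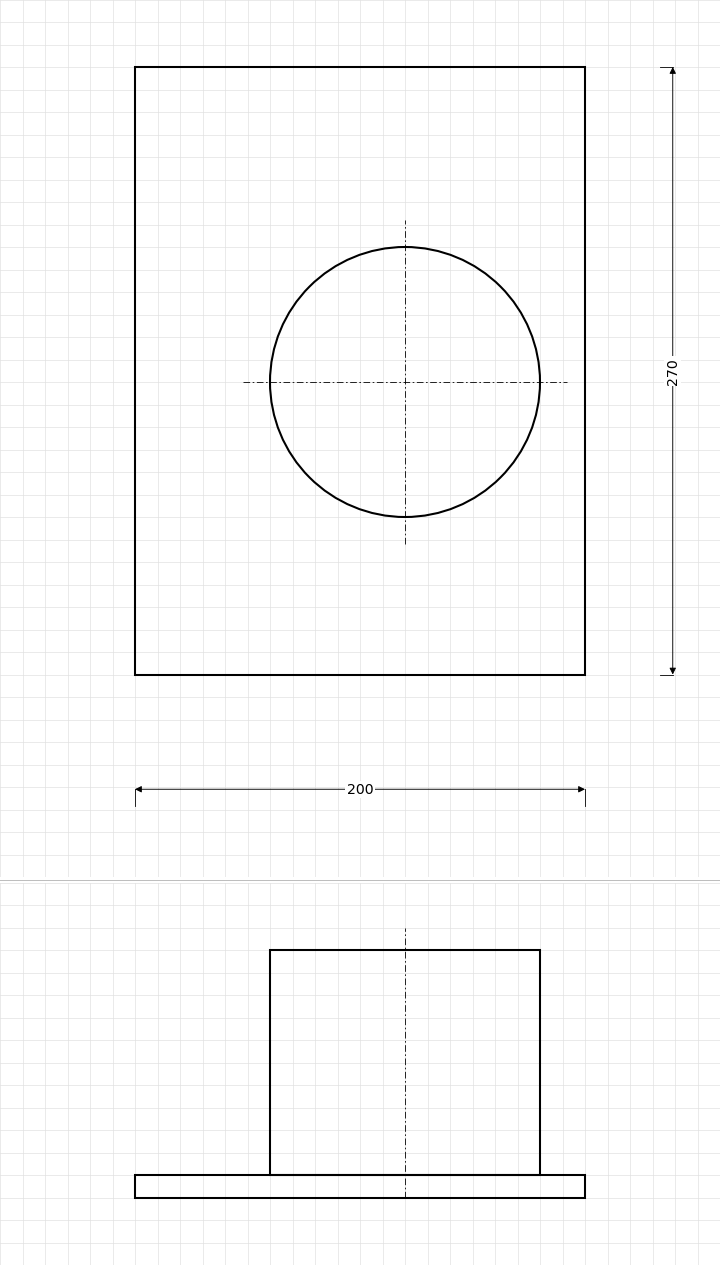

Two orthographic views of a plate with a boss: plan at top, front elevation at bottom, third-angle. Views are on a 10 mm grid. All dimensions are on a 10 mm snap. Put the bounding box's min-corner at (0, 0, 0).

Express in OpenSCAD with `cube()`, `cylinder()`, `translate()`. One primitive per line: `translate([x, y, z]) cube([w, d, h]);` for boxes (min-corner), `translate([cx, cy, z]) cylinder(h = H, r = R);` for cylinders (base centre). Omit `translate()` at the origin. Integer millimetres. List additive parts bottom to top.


cube([200, 270, 10]);
translate([120, 130, 10]) cylinder(h = 100, r = 60);
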